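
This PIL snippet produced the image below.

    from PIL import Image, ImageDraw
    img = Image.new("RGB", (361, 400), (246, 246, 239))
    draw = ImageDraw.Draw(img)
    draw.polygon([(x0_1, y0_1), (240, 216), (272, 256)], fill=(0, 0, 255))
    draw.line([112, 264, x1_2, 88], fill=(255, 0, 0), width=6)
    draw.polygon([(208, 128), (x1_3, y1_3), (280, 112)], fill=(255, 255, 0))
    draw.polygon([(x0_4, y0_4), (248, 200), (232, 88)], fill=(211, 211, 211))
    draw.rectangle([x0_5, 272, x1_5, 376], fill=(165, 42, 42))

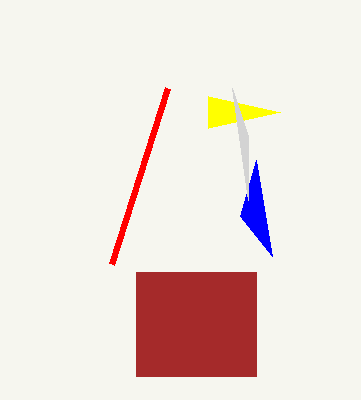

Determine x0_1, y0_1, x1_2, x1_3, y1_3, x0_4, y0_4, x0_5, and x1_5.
x0_1 = 256; y0_1 = 160; x1_2 = 168; x1_3 = 208; y1_3 = 96; x0_4 = 248; y0_4 = 136; x0_5 = 136; x1_5 = 256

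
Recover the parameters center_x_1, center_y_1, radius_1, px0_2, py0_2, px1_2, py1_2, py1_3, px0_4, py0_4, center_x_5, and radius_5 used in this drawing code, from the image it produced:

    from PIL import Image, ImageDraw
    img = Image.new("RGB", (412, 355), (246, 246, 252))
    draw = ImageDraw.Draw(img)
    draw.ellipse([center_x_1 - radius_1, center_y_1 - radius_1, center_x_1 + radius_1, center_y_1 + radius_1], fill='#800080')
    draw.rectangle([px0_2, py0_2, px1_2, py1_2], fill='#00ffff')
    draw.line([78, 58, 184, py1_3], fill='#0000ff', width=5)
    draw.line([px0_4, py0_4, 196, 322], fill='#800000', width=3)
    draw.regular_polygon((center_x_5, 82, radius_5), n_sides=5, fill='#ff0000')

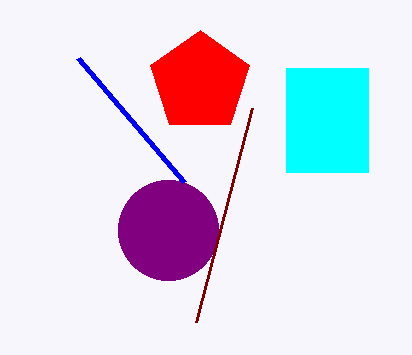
center_x_1 = 168, center_y_1 = 230, radius_1 = 50, px0_2 = 286, py0_2 = 68, px1_2 = 368, py1_2 = 172, py1_3 = 182, px0_4 = 252, py0_4 = 108, center_x_5 = 200, radius_5 = 52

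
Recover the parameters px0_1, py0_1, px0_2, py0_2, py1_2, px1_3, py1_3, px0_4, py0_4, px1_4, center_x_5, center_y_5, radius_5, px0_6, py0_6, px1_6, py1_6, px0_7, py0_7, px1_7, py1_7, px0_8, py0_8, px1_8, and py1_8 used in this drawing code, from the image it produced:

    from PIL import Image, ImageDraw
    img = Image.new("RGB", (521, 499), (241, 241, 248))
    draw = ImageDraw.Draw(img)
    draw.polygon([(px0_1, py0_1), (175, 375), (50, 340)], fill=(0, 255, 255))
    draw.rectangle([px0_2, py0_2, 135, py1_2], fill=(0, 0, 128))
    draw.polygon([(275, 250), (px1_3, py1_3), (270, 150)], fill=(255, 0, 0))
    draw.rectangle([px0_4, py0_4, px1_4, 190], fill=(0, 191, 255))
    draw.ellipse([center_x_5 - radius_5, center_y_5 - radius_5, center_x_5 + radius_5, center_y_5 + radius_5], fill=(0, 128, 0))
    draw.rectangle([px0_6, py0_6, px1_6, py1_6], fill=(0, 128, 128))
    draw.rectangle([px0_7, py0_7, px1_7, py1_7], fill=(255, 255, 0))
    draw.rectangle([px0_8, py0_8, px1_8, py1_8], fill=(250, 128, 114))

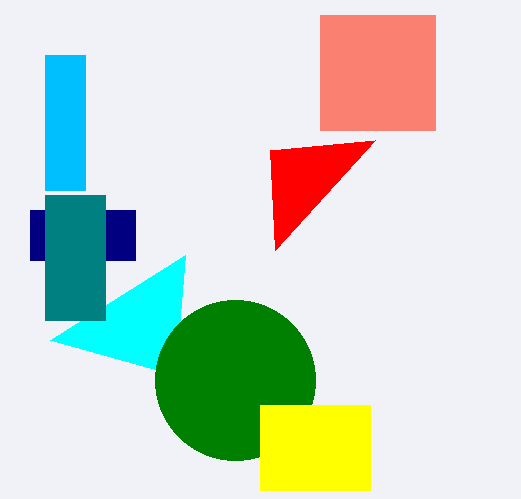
px0_1 = 185, py0_1 = 255, px0_2 = 30, py0_2 = 210, py1_2 = 260, px1_3 = 375, py1_3 = 140, px0_4 = 45, py0_4 = 55, px1_4 = 85, center_x_5 = 235, center_y_5 = 380, radius_5 = 80, px0_6 = 45, py0_6 = 195, px1_6 = 105, py1_6 = 320, px0_7 = 260, py0_7 = 405, px1_7 = 370, py1_7 = 490, px0_8 = 320, py0_8 = 15, px1_8 = 435, py1_8 = 130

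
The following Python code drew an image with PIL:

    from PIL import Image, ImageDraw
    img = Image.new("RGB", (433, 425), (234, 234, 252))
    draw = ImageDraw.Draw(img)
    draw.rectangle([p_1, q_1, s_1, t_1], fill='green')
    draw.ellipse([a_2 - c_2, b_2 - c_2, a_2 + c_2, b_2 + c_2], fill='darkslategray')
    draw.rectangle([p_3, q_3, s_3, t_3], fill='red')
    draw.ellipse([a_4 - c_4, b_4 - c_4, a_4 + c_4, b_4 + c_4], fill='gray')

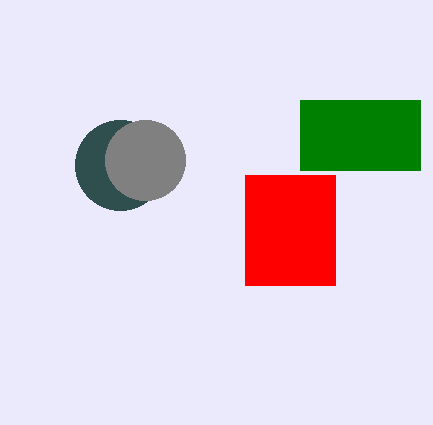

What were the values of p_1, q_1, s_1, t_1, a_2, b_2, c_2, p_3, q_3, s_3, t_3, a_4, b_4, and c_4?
p_1 = 300; q_1 = 100; s_1 = 420; t_1 = 170; a_2 = 120; b_2 = 165; c_2 = 45; p_3 = 245; q_3 = 175; s_3 = 335; t_3 = 285; a_4 = 145; b_4 = 160; c_4 = 40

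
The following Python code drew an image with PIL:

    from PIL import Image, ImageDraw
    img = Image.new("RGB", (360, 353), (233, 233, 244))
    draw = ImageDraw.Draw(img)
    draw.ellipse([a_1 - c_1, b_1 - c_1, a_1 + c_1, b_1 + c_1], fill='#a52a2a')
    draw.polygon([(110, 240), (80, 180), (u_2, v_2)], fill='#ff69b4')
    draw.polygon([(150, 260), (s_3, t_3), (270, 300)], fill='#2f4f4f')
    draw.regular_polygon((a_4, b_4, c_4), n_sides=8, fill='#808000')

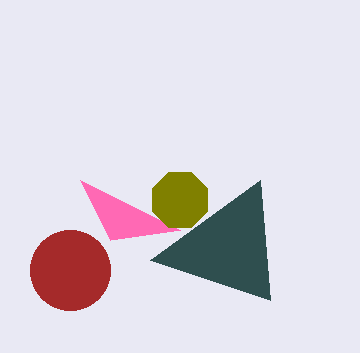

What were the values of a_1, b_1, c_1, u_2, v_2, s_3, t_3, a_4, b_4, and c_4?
a_1 = 70
b_1 = 270
c_1 = 40
u_2 = 180
v_2 = 230
s_3 = 260
t_3 = 180
a_4 = 180
b_4 = 200
c_4 = 30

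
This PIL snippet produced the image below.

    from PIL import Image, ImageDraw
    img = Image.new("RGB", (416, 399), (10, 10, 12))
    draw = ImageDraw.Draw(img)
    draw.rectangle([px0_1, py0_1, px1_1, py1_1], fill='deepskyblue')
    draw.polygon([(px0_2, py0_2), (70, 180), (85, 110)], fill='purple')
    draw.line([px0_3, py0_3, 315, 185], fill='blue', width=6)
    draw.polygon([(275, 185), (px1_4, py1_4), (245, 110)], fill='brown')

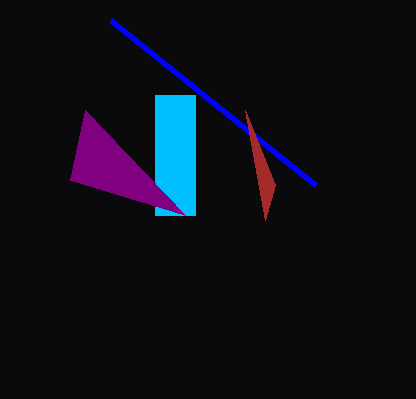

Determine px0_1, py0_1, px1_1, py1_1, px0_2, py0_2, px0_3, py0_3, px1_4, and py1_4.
px0_1 = 155; py0_1 = 95; px1_1 = 195; py1_1 = 215; px0_2 = 185; py0_2 = 215; px0_3 = 110; py0_3 = 20; px1_4 = 265; py1_4 = 220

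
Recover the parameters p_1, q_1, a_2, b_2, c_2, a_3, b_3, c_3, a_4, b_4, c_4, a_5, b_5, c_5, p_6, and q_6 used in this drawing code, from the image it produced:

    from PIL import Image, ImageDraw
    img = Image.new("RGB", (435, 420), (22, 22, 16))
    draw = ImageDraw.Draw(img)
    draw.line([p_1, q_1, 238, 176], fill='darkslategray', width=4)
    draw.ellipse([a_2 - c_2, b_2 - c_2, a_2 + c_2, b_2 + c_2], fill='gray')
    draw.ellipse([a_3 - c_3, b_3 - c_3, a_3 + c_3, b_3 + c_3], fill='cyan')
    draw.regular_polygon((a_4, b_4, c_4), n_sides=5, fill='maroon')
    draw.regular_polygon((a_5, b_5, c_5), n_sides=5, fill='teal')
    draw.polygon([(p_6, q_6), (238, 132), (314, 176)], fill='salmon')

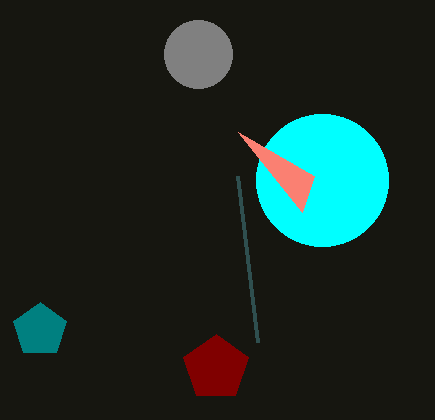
p_1 = 258, q_1 = 342, a_2 = 198, b_2 = 54, c_2 = 34, a_3 = 322, b_3 = 180, c_3 = 66, a_4 = 216, b_4 = 368, c_4 = 34, a_5 = 40, b_5 = 330, c_5 = 28, p_6 = 302, q_6 = 212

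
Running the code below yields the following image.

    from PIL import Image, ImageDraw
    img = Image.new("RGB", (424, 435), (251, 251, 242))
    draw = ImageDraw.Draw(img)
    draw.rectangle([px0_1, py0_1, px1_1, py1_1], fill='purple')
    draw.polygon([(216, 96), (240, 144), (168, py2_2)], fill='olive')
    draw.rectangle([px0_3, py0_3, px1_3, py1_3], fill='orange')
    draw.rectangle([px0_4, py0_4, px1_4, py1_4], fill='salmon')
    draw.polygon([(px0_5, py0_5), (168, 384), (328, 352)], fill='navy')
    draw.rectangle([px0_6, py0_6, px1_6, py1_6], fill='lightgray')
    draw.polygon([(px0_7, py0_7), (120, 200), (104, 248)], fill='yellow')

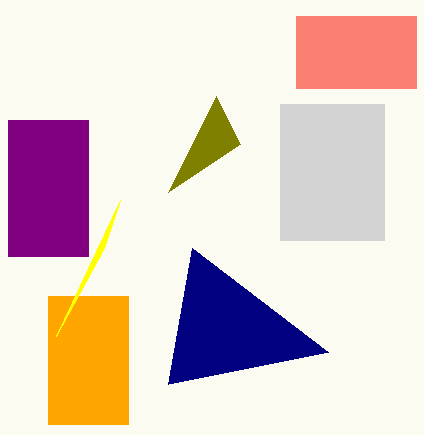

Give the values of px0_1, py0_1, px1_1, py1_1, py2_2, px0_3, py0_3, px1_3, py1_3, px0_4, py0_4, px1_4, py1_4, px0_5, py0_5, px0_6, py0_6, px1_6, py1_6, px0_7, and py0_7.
px0_1 = 8, py0_1 = 120, px1_1 = 88, py1_1 = 256, py2_2 = 192, px0_3 = 48, py0_3 = 296, px1_3 = 128, py1_3 = 424, px0_4 = 296, py0_4 = 16, px1_4 = 416, py1_4 = 88, px0_5 = 192, py0_5 = 248, px0_6 = 280, py0_6 = 104, px1_6 = 384, py1_6 = 240, px0_7 = 56, py0_7 = 336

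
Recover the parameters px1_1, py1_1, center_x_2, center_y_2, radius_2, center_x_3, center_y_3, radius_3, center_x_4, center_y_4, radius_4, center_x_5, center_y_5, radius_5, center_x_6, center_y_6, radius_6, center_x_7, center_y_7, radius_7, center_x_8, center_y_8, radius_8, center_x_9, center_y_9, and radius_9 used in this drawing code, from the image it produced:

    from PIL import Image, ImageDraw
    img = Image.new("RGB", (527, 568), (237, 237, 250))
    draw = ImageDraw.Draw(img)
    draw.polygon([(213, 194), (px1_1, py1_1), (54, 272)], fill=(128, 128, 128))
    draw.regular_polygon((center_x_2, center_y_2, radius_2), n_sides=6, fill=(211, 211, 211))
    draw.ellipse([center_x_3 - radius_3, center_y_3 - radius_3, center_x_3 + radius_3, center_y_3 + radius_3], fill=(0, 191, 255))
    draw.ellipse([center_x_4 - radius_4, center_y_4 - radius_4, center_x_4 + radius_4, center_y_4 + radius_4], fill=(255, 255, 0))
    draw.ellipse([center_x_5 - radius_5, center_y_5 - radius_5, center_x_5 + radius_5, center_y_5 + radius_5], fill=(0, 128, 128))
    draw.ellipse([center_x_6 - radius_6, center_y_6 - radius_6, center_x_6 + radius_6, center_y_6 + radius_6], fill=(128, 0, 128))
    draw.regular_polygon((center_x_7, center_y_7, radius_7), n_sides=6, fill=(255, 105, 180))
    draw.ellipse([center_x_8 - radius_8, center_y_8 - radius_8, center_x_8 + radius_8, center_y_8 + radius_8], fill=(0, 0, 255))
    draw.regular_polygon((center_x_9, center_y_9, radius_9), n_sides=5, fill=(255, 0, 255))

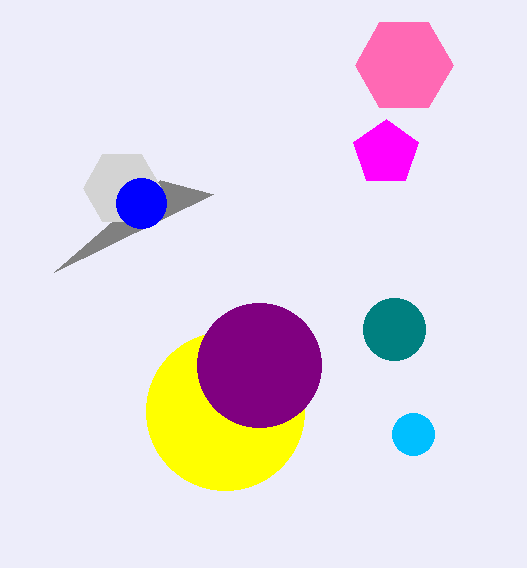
px1_1 = 160, py1_1 = 180, center_x_2 = 122, center_y_2 = 188, radius_2 = 39, center_x_3 = 413, center_y_3 = 434, radius_3 = 21, center_x_4 = 225, center_y_4 = 411, radius_4 = 79, center_x_5 = 394, center_y_5 = 329, radius_5 = 31, center_x_6 = 259, center_y_6 = 365, radius_6 = 62, center_x_7 = 404, center_y_7 = 65, radius_7 = 49, center_x_8 = 141, center_y_8 = 203, radius_8 = 25, center_x_9 = 386, center_y_9 = 153, radius_9 = 34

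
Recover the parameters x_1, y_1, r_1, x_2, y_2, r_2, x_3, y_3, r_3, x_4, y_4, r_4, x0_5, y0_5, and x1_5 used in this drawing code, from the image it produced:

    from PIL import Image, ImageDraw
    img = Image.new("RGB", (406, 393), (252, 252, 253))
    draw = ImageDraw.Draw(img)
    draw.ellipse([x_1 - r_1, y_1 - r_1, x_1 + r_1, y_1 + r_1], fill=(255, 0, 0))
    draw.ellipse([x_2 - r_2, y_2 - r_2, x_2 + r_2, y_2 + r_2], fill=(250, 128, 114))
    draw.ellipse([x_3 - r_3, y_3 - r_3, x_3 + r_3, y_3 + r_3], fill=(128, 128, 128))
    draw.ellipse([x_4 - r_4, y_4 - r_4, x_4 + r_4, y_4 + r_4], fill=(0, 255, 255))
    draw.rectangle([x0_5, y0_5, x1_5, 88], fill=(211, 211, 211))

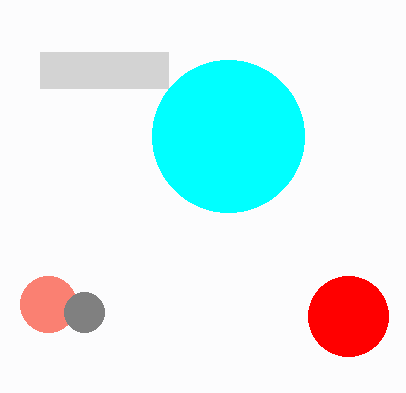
x_1 = 348
y_1 = 316
r_1 = 40
x_2 = 48
y_2 = 304
r_2 = 28
x_3 = 84
y_3 = 312
r_3 = 20
x_4 = 228
y_4 = 136
r_4 = 76
x0_5 = 40
y0_5 = 52
x1_5 = 168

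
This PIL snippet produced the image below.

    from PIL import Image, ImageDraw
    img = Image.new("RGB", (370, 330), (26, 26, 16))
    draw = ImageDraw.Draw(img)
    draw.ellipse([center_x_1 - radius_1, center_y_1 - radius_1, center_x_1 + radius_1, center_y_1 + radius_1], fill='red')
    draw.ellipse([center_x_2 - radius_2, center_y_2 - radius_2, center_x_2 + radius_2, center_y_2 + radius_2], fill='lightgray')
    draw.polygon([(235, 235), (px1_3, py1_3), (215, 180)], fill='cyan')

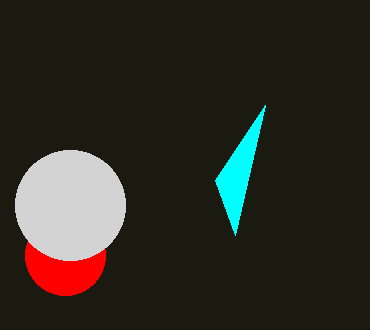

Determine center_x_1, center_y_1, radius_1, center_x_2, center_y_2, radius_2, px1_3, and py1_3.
center_x_1 = 65; center_y_1 = 255; radius_1 = 40; center_x_2 = 70; center_y_2 = 205; radius_2 = 55; px1_3 = 265; py1_3 = 105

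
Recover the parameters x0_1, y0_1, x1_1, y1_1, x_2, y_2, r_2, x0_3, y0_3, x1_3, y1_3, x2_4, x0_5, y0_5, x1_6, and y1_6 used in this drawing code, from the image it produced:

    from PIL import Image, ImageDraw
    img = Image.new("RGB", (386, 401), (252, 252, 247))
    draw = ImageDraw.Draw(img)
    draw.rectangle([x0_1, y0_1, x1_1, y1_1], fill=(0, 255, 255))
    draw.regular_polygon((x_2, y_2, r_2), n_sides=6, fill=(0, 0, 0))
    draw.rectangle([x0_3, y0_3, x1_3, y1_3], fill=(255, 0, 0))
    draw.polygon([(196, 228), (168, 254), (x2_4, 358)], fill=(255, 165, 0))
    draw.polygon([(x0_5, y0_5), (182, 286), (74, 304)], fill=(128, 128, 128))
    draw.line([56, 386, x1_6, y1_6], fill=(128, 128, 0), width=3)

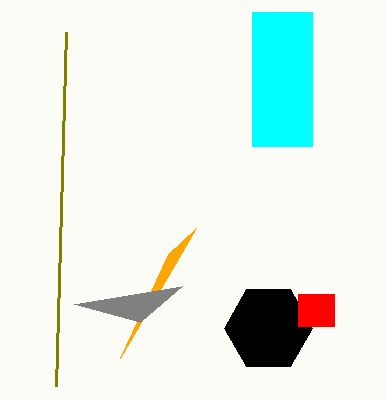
x0_1 = 252; y0_1 = 12; x1_1 = 312; y1_1 = 146; x_2 = 268; y_2 = 328; r_2 = 44; x0_3 = 298; y0_3 = 294; x1_3 = 334; y1_3 = 326; x2_4 = 120; x0_5 = 140; y0_5 = 322; x1_6 = 66; y1_6 = 32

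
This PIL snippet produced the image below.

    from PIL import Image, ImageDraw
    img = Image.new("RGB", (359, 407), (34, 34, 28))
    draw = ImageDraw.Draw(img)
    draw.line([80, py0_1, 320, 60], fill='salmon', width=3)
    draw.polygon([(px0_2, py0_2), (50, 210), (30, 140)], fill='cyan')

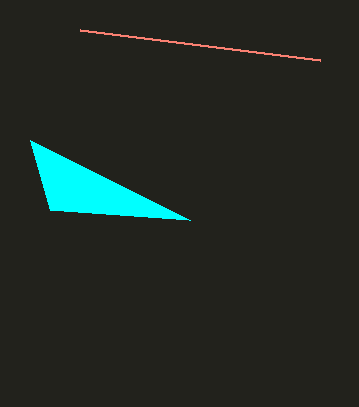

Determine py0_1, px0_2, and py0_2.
py0_1 = 30, px0_2 = 190, py0_2 = 220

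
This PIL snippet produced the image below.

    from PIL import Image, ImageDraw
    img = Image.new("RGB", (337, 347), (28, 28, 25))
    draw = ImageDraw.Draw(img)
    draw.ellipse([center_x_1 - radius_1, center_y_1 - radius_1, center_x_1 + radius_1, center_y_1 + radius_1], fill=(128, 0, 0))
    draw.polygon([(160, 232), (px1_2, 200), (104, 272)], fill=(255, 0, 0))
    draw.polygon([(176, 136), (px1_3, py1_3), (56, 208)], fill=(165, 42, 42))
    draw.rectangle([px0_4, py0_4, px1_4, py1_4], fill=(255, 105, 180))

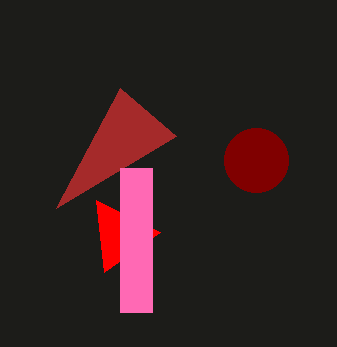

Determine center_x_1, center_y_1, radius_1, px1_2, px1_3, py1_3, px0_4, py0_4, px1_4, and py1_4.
center_x_1 = 256; center_y_1 = 160; radius_1 = 32; px1_2 = 96; px1_3 = 120; py1_3 = 88; px0_4 = 120; py0_4 = 168; px1_4 = 152; py1_4 = 312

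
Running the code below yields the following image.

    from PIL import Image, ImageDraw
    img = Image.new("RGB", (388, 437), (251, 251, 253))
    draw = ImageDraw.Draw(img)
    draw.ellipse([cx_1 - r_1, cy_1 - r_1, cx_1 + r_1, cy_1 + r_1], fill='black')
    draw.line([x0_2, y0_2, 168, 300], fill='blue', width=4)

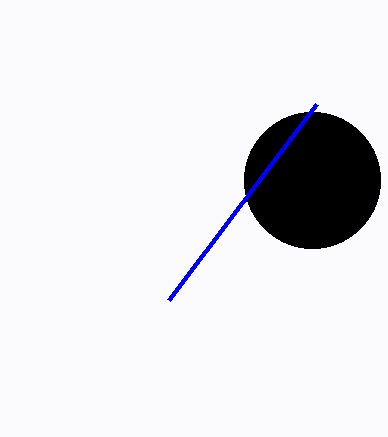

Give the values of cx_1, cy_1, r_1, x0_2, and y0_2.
cx_1 = 312
cy_1 = 180
r_1 = 68
x0_2 = 316
y0_2 = 104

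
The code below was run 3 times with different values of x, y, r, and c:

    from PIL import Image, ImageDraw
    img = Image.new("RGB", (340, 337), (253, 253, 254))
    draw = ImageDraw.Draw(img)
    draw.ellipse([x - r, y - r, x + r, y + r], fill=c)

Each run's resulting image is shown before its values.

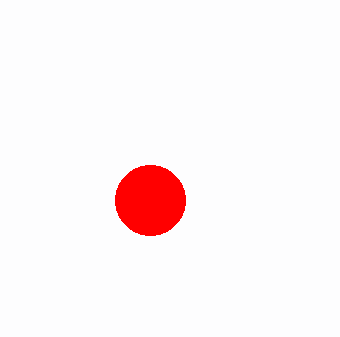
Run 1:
x = 150, y = 200, r = 35, c = 'red'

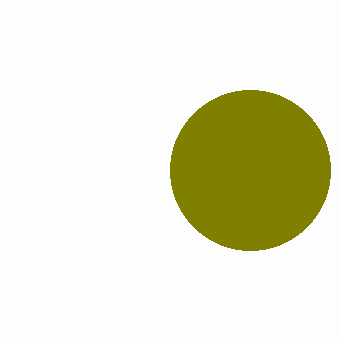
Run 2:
x = 250, y = 170, r = 80, c = 'olive'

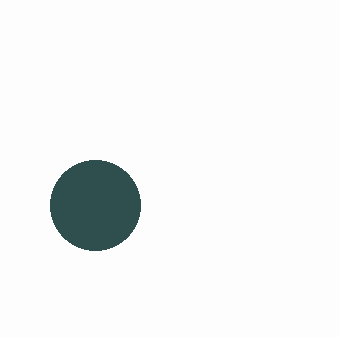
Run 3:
x = 95
y = 205
r = 45
c = 'darkslategray'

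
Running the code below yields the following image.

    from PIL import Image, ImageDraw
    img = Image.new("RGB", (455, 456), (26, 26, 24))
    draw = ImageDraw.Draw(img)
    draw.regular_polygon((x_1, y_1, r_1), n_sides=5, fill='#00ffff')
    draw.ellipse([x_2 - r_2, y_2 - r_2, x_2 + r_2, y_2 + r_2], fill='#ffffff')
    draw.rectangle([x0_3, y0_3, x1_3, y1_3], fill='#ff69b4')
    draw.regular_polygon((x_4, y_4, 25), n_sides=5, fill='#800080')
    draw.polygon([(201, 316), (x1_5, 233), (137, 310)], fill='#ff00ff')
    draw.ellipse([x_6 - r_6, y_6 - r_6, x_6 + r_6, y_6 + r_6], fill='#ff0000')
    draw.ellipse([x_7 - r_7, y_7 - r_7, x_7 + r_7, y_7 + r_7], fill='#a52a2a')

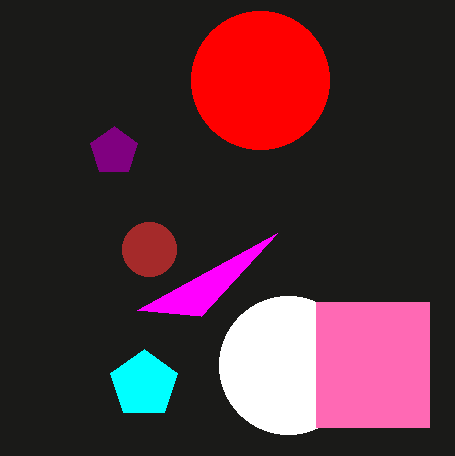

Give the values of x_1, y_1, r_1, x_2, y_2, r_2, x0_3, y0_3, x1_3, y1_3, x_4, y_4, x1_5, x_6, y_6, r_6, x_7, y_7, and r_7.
x_1 = 144; y_1 = 384; r_1 = 35; x_2 = 288; y_2 = 365; r_2 = 69; x0_3 = 316; y0_3 = 302; x1_3 = 429; y1_3 = 427; x_4 = 114; y_4 = 151; x1_5 = 277; x_6 = 260; y_6 = 80; r_6 = 69; x_7 = 149; y_7 = 249; r_7 = 27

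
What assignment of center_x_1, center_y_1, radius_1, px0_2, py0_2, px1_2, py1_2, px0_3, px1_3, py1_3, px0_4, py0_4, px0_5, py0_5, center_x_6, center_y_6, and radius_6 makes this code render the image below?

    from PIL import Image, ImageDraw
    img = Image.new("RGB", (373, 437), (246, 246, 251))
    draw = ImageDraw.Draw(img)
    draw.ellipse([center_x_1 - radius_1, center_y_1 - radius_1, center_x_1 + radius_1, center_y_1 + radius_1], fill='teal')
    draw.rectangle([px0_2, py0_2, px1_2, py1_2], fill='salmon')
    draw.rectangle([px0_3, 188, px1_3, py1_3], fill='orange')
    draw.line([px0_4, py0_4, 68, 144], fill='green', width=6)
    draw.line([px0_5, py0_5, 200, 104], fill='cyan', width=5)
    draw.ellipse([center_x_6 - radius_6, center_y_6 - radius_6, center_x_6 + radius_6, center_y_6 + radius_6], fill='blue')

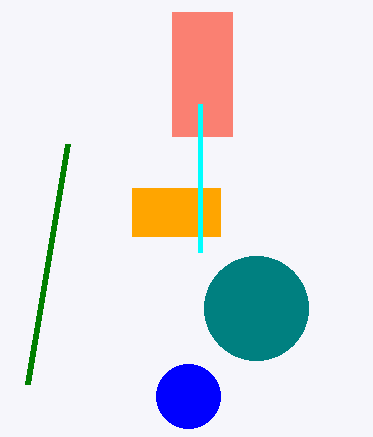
center_x_1 = 256; center_y_1 = 308; radius_1 = 52; px0_2 = 172; py0_2 = 12; px1_2 = 232; py1_2 = 136; px0_3 = 132; px1_3 = 220; py1_3 = 236; px0_4 = 28; py0_4 = 384; px0_5 = 200; py0_5 = 252; center_x_6 = 188; center_y_6 = 396; radius_6 = 32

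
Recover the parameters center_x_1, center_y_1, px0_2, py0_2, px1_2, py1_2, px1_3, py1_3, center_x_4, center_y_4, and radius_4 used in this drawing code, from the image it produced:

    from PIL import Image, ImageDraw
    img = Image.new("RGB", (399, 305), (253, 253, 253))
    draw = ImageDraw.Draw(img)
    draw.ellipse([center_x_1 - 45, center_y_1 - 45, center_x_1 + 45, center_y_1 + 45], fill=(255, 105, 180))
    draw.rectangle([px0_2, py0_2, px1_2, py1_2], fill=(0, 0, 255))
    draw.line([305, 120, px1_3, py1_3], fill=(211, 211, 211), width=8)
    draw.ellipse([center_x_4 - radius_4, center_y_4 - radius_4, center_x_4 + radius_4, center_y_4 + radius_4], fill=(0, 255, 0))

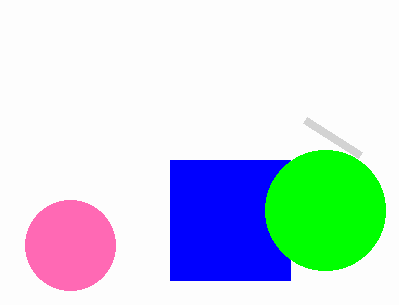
center_x_1 = 70
center_y_1 = 245
px0_2 = 170
py0_2 = 160
px1_2 = 290
py1_2 = 280
px1_3 = 360
py1_3 = 155
center_x_4 = 325
center_y_4 = 210
radius_4 = 60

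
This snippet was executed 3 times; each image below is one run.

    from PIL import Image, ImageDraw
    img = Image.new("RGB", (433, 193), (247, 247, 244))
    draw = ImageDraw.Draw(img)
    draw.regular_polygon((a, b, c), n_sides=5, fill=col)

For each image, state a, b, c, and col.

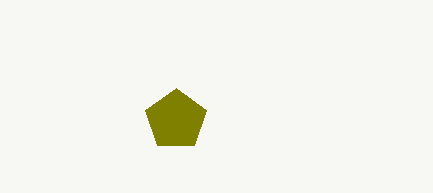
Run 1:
a = 176
b = 120
c = 32
col = 'olive'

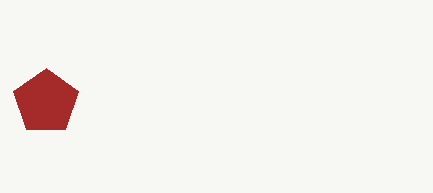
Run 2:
a = 46
b = 102
c = 34
col = 'brown'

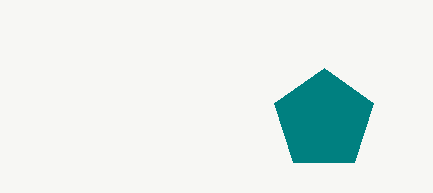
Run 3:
a = 324, b = 120, c = 52, col = 'teal'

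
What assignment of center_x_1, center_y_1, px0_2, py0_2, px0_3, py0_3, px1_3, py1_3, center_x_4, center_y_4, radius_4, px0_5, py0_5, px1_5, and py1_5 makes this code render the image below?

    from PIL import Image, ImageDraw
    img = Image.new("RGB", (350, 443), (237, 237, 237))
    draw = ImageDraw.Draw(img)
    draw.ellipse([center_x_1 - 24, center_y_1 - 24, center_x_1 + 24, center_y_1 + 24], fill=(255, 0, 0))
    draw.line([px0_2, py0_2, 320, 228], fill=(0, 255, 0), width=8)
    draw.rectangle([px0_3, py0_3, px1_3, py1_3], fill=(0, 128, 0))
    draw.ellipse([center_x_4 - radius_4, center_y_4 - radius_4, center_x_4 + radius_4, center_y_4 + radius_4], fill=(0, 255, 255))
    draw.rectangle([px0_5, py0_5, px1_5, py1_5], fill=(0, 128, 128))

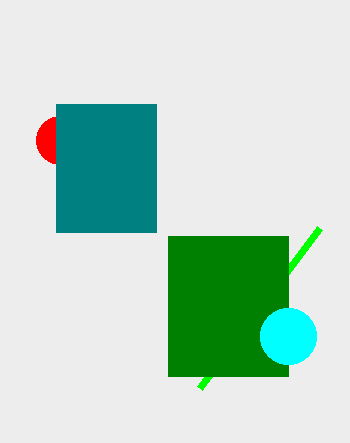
center_x_1 = 60
center_y_1 = 140
px0_2 = 200
py0_2 = 388
px0_3 = 168
py0_3 = 236
px1_3 = 288
py1_3 = 376
center_x_4 = 288
center_y_4 = 336
radius_4 = 28
px0_5 = 56
py0_5 = 104
px1_5 = 156
py1_5 = 232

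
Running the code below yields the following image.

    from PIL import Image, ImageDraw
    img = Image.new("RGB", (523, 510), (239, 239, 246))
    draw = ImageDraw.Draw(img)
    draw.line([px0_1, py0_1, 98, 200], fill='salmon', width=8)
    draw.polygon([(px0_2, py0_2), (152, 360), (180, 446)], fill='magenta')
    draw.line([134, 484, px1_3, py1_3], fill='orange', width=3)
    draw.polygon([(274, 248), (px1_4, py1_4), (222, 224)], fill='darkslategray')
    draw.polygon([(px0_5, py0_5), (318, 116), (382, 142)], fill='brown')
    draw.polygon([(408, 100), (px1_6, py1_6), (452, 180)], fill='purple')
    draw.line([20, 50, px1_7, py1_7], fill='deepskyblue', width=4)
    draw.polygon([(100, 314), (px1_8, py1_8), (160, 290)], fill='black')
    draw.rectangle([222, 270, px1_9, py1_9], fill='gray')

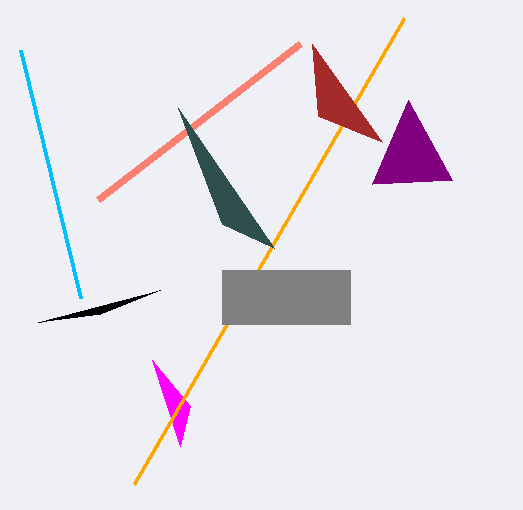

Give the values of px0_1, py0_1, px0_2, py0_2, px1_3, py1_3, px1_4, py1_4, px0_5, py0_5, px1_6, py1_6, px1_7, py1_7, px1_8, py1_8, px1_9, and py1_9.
px0_1 = 300
py0_1 = 44
px0_2 = 190
py0_2 = 406
px1_3 = 404
py1_3 = 18
px1_4 = 178
py1_4 = 108
px0_5 = 312
py0_5 = 44
px1_6 = 372
py1_6 = 184
px1_7 = 80
py1_7 = 298
px1_8 = 38
py1_8 = 322
px1_9 = 350
py1_9 = 324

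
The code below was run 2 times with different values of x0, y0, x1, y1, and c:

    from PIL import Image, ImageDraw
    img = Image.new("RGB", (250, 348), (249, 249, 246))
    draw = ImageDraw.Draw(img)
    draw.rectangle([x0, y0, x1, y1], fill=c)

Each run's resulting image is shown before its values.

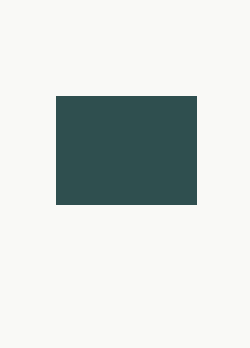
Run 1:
x0 = 56, y0 = 96, x1 = 196, y1 = 204, c = 'darkslategray'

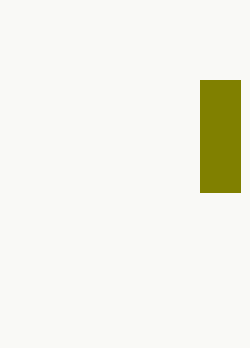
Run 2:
x0 = 200; y0 = 80; x1 = 240; y1 = 192; c = 'olive'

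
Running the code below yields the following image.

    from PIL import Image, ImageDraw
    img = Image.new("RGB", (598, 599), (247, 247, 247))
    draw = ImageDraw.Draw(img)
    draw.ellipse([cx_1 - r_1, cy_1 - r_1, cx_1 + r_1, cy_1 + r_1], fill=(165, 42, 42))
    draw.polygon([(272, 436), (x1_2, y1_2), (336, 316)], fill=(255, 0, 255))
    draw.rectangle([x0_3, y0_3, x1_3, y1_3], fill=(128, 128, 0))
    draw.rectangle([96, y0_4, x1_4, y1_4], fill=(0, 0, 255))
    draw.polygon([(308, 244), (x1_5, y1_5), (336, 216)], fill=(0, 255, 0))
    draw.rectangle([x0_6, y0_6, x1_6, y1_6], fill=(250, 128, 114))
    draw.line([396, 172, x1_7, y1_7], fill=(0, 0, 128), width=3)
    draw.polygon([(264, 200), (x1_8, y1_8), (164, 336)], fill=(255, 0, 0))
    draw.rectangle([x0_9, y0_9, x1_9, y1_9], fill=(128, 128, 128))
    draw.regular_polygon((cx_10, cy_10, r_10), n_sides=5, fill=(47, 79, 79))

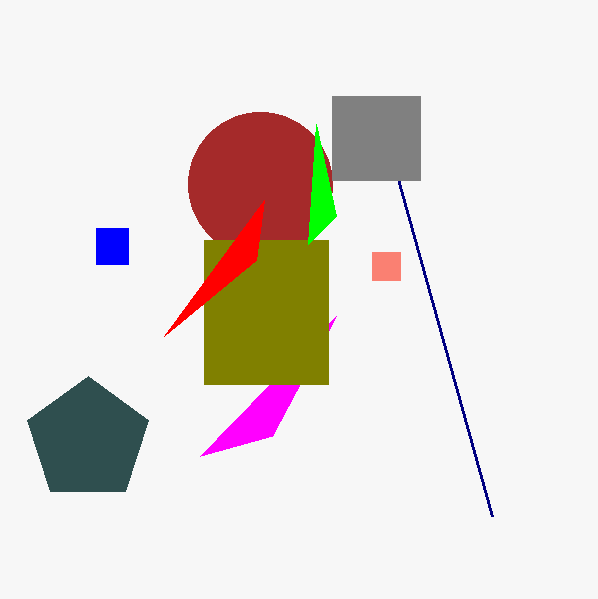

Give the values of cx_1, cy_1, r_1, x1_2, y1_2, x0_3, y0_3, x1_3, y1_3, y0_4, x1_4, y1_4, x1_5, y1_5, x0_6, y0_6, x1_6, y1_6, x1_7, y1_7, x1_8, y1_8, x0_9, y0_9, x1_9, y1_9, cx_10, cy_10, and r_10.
cx_1 = 260, cy_1 = 184, r_1 = 72, x1_2 = 200, y1_2 = 456, x0_3 = 204, y0_3 = 240, x1_3 = 328, y1_3 = 384, y0_4 = 228, x1_4 = 128, y1_4 = 264, x1_5 = 316, y1_5 = 124, x0_6 = 372, y0_6 = 252, x1_6 = 400, y1_6 = 280, x1_7 = 492, y1_7 = 516, x1_8 = 256, y1_8 = 260, x0_9 = 332, y0_9 = 96, x1_9 = 420, y1_9 = 180, cx_10 = 88, cy_10 = 440, r_10 = 64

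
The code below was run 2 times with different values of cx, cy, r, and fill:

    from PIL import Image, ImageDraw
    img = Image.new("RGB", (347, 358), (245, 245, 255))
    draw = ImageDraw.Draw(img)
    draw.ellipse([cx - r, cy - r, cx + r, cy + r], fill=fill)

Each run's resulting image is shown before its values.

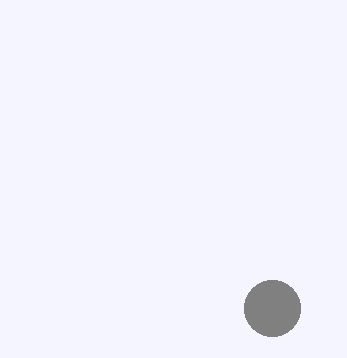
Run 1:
cx = 272, cy = 308, r = 28, fill = 'gray'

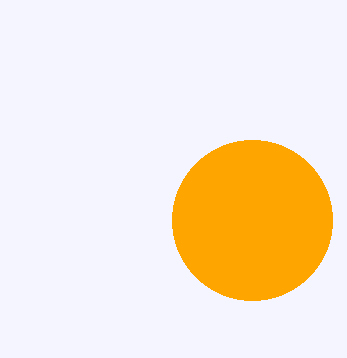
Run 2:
cx = 252
cy = 220
r = 80
fill = 'orange'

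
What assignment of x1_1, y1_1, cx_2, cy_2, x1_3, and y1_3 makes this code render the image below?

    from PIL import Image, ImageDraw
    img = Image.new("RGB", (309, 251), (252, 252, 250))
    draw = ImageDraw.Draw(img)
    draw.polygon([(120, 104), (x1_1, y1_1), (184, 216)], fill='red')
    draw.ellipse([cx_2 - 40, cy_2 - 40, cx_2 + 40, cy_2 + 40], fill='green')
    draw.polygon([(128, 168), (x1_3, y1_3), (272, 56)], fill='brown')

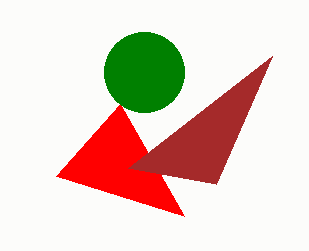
x1_1 = 56
y1_1 = 176
cx_2 = 144
cy_2 = 72
x1_3 = 216
y1_3 = 184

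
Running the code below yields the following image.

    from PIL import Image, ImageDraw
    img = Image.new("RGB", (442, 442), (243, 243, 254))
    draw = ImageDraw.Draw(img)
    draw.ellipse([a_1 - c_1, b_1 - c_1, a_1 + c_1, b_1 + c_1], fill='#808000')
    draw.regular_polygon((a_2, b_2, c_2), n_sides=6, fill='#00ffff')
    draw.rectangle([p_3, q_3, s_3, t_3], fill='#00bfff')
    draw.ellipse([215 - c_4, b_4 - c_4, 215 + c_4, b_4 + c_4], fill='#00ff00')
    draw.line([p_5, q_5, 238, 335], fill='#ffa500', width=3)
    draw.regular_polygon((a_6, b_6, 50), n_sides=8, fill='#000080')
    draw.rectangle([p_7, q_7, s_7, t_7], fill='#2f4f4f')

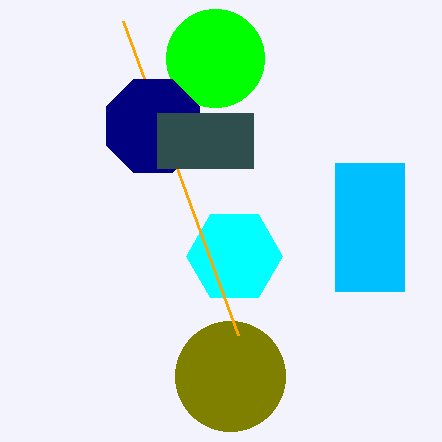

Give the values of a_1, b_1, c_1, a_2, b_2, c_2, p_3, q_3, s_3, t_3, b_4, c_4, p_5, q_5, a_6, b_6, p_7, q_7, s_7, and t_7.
a_1 = 230, b_1 = 376, c_1 = 55, a_2 = 234, b_2 = 256, c_2 = 48, p_3 = 335, q_3 = 163, s_3 = 404, t_3 = 291, b_4 = 58, c_4 = 49, p_5 = 123, q_5 = 21, a_6 = 153, b_6 = 126, p_7 = 157, q_7 = 113, s_7 = 253, t_7 = 168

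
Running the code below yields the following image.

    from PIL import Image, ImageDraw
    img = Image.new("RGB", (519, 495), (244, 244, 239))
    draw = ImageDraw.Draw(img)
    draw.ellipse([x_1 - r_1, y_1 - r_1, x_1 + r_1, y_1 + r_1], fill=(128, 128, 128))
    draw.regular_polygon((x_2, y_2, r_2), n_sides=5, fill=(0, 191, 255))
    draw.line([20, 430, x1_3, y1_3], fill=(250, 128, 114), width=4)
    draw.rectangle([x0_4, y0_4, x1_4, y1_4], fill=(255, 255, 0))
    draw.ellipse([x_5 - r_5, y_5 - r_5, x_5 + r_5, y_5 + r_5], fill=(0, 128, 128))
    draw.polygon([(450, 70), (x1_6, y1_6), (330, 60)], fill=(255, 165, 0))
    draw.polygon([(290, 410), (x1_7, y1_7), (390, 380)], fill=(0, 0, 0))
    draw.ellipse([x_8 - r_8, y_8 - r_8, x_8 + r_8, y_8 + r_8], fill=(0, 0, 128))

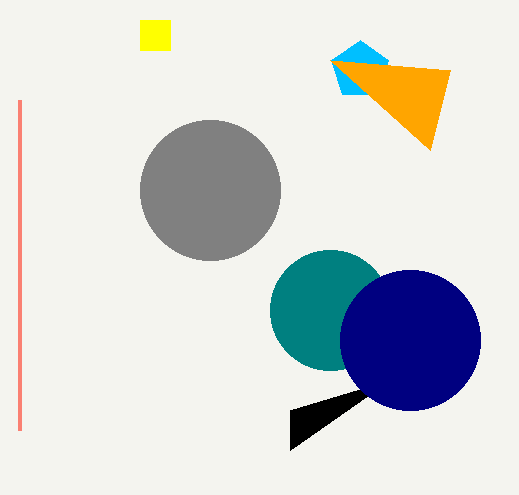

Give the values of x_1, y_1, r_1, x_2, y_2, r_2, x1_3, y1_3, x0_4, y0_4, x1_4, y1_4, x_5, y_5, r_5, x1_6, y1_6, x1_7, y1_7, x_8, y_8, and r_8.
x_1 = 210, y_1 = 190, r_1 = 70, x_2 = 360, y_2 = 70, r_2 = 30, x1_3 = 20, y1_3 = 100, x0_4 = 140, y0_4 = 20, x1_4 = 170, y1_4 = 50, x_5 = 330, y_5 = 310, r_5 = 60, x1_6 = 430, y1_6 = 150, x1_7 = 290, y1_7 = 450, x_8 = 410, y_8 = 340, r_8 = 70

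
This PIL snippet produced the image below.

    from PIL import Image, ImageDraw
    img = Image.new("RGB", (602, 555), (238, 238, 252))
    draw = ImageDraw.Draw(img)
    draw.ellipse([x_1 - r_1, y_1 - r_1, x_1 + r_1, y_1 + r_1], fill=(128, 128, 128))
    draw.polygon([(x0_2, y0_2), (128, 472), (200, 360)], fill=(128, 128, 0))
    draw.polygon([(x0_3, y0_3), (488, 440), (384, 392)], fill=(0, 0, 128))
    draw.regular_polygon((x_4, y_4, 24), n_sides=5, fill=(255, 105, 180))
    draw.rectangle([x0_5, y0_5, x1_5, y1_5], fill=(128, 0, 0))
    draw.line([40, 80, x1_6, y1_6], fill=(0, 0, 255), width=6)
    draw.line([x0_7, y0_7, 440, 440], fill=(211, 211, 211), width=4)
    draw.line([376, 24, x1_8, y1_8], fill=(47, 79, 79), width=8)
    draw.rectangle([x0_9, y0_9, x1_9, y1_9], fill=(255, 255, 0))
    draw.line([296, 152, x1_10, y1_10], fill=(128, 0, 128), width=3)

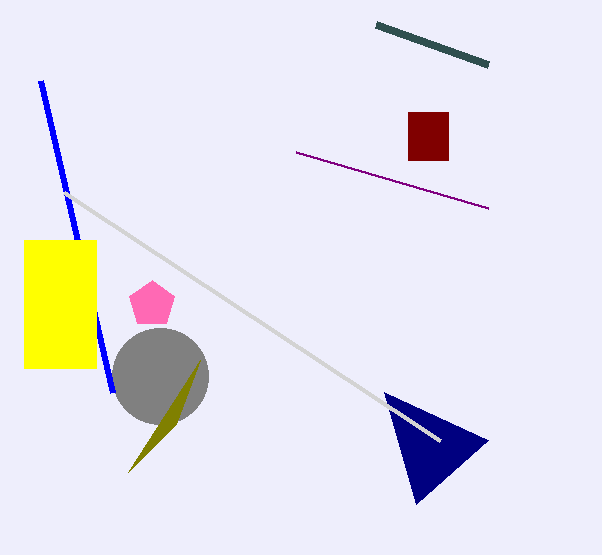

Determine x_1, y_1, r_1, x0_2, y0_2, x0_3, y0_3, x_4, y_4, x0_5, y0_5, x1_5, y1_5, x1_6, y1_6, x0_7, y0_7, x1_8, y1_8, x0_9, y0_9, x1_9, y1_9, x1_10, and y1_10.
x_1 = 160
y_1 = 376
r_1 = 48
x0_2 = 176
y0_2 = 424
x0_3 = 416
y0_3 = 504
x_4 = 152
y_4 = 304
x0_5 = 408
y0_5 = 112
x1_5 = 448
y1_5 = 160
x1_6 = 112
y1_6 = 392
x0_7 = 64
y0_7 = 192
x1_8 = 488
y1_8 = 64
x0_9 = 24
y0_9 = 240
x1_9 = 96
y1_9 = 368
x1_10 = 488
y1_10 = 208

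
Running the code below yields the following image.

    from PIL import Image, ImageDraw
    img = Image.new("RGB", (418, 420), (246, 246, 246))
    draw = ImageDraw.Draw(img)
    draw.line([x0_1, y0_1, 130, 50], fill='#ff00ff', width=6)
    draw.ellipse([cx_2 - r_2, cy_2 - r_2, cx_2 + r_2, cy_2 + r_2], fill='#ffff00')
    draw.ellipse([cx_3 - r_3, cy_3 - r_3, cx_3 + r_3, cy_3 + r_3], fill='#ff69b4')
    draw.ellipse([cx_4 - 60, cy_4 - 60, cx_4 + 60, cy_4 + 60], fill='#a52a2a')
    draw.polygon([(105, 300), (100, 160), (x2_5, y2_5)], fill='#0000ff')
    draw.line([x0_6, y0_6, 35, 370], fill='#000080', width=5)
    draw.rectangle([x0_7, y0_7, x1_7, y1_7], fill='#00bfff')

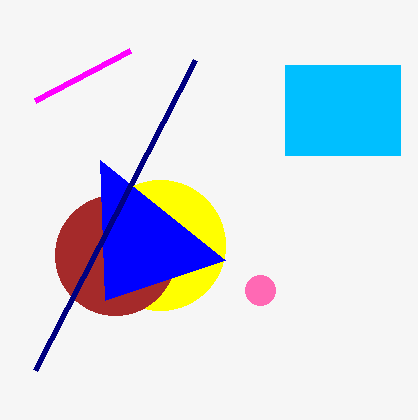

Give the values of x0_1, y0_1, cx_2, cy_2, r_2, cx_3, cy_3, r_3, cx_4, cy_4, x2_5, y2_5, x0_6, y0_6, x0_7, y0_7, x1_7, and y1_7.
x0_1 = 35
y0_1 = 100
cx_2 = 160
cy_2 = 245
r_2 = 65
cx_3 = 260
cy_3 = 290
r_3 = 15
cx_4 = 115
cy_4 = 255
x2_5 = 225
y2_5 = 260
x0_6 = 195
y0_6 = 60
x0_7 = 285
y0_7 = 65
x1_7 = 400
y1_7 = 155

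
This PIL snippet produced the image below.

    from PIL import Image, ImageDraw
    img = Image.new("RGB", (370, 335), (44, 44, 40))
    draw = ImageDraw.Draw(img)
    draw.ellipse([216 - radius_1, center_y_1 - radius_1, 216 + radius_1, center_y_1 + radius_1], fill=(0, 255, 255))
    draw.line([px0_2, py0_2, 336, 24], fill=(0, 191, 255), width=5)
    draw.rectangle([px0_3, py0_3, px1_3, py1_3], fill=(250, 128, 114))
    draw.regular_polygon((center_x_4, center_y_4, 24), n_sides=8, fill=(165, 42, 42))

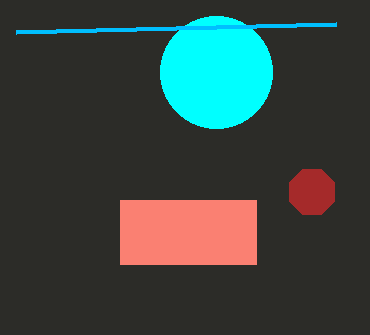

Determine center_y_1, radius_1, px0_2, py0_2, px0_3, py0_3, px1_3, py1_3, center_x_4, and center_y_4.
center_y_1 = 72; radius_1 = 56; px0_2 = 16; py0_2 = 32; px0_3 = 120; py0_3 = 200; px1_3 = 256; py1_3 = 264; center_x_4 = 312; center_y_4 = 192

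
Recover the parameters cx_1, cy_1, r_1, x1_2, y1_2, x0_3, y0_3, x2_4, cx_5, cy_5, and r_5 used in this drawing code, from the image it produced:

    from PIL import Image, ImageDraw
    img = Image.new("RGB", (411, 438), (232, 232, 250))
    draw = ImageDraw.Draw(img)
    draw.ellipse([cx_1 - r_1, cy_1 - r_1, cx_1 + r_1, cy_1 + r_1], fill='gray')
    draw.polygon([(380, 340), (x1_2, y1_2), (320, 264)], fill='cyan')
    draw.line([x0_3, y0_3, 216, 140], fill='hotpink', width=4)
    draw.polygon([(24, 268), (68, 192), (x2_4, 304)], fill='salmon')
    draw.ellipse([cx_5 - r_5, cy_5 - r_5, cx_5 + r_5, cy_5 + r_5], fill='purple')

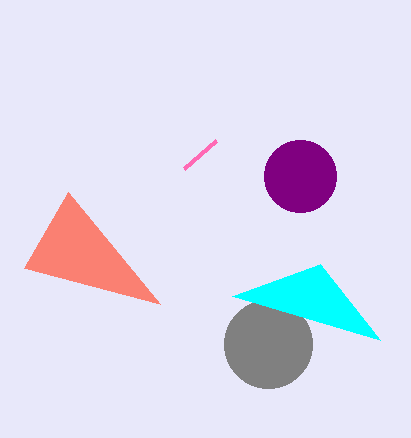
cx_1 = 268; cy_1 = 344; r_1 = 44; x1_2 = 232; y1_2 = 296; x0_3 = 184; y0_3 = 168; x2_4 = 160; cx_5 = 300; cy_5 = 176; r_5 = 36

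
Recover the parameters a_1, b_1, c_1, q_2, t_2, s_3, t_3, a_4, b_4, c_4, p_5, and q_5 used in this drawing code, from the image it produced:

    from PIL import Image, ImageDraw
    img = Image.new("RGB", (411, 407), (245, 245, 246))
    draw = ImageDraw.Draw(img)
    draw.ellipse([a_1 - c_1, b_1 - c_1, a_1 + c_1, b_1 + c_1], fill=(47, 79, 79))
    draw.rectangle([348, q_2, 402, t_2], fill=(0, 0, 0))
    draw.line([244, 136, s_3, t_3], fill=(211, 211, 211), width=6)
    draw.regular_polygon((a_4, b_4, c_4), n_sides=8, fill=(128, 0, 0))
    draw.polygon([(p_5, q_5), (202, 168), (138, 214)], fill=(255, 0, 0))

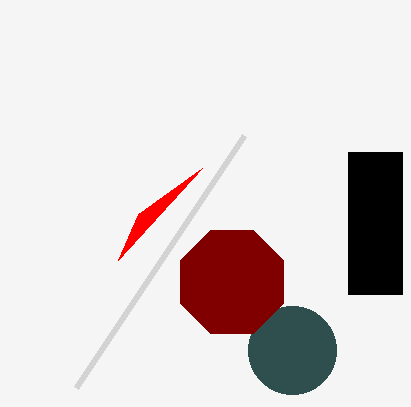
a_1 = 292, b_1 = 350, c_1 = 44, q_2 = 152, t_2 = 294, s_3 = 76, t_3 = 388, a_4 = 232, b_4 = 282, c_4 = 56, p_5 = 118, q_5 = 260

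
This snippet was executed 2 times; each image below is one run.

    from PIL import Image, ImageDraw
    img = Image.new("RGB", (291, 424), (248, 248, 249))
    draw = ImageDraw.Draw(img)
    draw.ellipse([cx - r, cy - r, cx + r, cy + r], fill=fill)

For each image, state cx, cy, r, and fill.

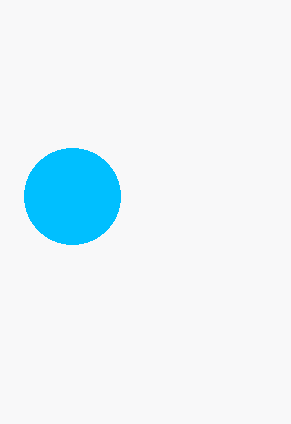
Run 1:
cx = 72; cy = 196; r = 48; fill = 'deepskyblue'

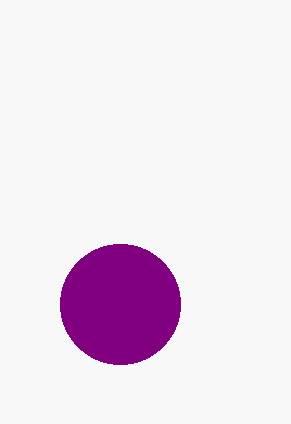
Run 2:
cx = 120
cy = 304
r = 60
fill = 'purple'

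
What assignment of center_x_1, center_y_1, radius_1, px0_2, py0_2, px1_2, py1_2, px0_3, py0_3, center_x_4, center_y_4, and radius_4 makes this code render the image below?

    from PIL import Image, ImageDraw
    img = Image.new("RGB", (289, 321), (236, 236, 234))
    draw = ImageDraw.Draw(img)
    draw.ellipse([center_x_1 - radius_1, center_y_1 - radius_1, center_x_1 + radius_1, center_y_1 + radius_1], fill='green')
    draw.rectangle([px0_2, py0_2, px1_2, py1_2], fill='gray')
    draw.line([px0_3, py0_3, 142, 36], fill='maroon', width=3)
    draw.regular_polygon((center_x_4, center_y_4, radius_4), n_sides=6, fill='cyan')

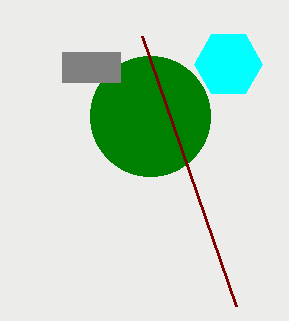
center_x_1 = 150, center_y_1 = 116, radius_1 = 60, px0_2 = 62, py0_2 = 52, px1_2 = 120, py1_2 = 82, px0_3 = 236, py0_3 = 306, center_x_4 = 228, center_y_4 = 64, radius_4 = 34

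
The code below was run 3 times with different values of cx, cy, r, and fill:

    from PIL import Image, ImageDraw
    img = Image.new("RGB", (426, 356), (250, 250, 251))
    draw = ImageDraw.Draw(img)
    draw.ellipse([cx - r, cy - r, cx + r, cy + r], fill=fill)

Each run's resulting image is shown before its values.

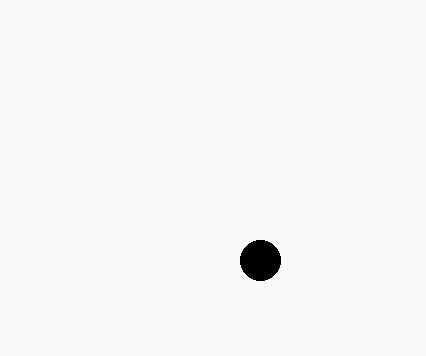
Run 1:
cx = 260
cy = 260
r = 20
fill = 'black'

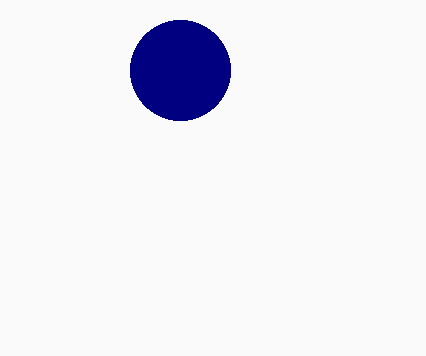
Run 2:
cx = 180, cy = 70, r = 50, fill = 'navy'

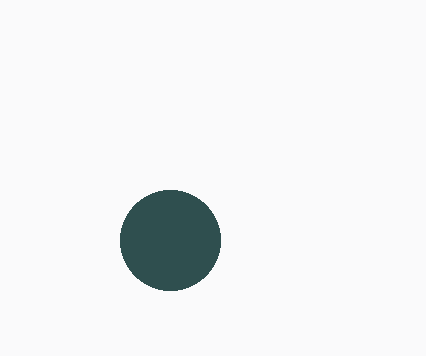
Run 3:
cx = 170
cy = 240
r = 50
fill = 'darkslategray'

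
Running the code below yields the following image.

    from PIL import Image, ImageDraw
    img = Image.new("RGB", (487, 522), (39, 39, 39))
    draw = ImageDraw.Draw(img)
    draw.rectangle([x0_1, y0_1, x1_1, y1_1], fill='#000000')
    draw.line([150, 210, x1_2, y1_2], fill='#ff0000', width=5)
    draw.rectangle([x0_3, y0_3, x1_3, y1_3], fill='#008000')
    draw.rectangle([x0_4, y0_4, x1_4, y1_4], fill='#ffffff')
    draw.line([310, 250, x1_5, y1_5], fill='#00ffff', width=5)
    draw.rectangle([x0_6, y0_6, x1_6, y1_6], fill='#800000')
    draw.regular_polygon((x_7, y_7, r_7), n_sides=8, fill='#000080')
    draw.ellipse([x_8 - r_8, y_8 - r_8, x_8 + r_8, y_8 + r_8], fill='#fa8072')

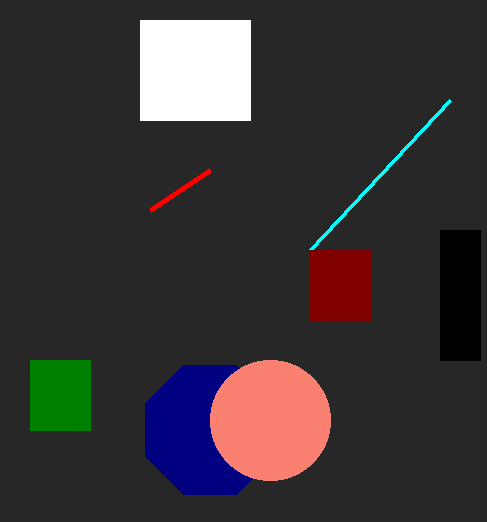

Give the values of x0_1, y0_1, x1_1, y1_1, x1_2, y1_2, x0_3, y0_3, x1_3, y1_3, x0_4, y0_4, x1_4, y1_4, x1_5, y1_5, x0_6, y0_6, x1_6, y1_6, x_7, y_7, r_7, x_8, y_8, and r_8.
x0_1 = 440; y0_1 = 230; x1_1 = 480; y1_1 = 360; x1_2 = 210; y1_2 = 170; x0_3 = 30; y0_3 = 360; x1_3 = 90; y1_3 = 430; x0_4 = 140; y0_4 = 20; x1_4 = 250; y1_4 = 120; x1_5 = 450; y1_5 = 100; x0_6 = 310; y0_6 = 250; x1_6 = 370; y1_6 = 320; x_7 = 210; y_7 = 430; r_7 = 70; x_8 = 270; y_8 = 420; r_8 = 60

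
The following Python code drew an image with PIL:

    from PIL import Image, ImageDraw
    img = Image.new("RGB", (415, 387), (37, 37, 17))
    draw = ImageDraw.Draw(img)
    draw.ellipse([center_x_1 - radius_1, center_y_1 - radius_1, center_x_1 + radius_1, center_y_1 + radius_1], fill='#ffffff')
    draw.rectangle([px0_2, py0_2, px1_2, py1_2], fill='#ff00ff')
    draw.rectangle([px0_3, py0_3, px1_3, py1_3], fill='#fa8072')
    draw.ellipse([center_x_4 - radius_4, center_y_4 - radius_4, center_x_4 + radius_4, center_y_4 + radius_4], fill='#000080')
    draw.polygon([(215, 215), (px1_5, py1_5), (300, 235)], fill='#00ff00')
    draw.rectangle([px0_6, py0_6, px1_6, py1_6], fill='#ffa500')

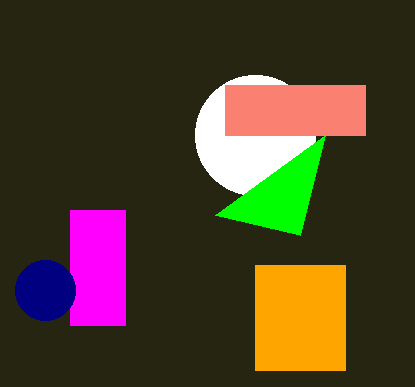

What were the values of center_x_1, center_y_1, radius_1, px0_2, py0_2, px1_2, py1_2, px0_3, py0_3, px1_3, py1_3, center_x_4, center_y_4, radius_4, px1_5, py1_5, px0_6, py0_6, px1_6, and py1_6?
center_x_1 = 255; center_y_1 = 135; radius_1 = 60; px0_2 = 70; py0_2 = 210; px1_2 = 125; py1_2 = 325; px0_3 = 225; py0_3 = 85; px1_3 = 365; py1_3 = 135; center_x_4 = 45; center_y_4 = 290; radius_4 = 30; px1_5 = 325; py1_5 = 135; px0_6 = 255; py0_6 = 265; px1_6 = 345; py1_6 = 370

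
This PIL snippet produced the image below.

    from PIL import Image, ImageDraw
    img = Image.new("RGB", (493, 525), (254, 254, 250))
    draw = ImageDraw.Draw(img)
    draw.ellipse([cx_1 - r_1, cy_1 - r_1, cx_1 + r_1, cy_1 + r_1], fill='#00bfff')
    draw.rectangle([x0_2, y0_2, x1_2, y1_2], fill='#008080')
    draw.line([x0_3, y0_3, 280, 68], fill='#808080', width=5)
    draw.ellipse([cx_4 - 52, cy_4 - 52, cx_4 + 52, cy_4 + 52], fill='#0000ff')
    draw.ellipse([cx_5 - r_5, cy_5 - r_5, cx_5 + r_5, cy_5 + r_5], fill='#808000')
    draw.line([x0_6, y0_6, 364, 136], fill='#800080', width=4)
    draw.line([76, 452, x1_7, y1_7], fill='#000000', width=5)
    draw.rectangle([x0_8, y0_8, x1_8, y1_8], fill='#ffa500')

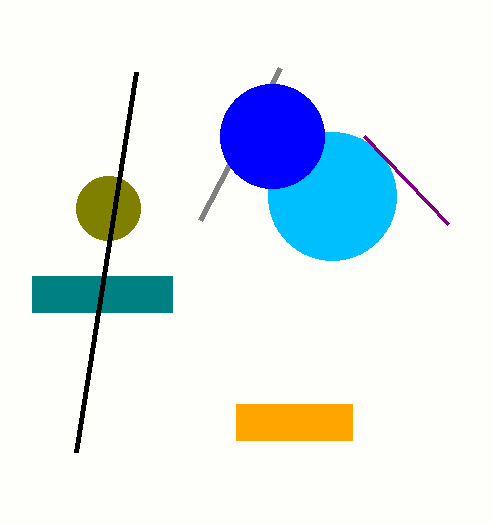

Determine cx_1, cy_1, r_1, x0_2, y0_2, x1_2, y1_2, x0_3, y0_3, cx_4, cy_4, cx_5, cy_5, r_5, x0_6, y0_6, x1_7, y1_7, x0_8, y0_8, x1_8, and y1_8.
cx_1 = 332
cy_1 = 196
r_1 = 64
x0_2 = 32
y0_2 = 276
x1_2 = 172
y1_2 = 312
x0_3 = 200
y0_3 = 220
cx_4 = 272
cy_4 = 136
cx_5 = 108
cy_5 = 208
r_5 = 32
x0_6 = 448
y0_6 = 224
x1_7 = 136
y1_7 = 72
x0_8 = 236
y0_8 = 404
x1_8 = 352
y1_8 = 440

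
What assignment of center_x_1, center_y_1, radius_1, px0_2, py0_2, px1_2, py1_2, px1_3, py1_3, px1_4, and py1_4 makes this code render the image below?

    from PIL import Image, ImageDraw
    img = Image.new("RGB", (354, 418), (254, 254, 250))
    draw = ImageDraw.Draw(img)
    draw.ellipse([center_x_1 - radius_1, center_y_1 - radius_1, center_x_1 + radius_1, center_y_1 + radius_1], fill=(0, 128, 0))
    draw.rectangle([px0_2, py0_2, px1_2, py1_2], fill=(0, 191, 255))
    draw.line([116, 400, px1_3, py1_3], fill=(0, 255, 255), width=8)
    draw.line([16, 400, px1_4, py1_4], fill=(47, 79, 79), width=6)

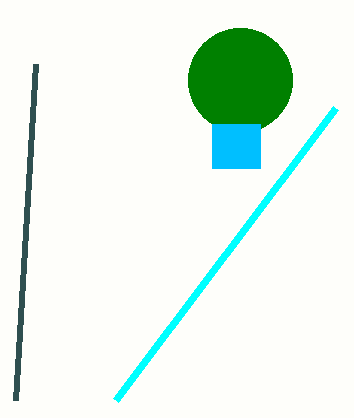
center_x_1 = 240
center_y_1 = 80
radius_1 = 52
px0_2 = 212
py0_2 = 124
px1_2 = 260
py1_2 = 168
px1_3 = 336
py1_3 = 108
px1_4 = 36
py1_4 = 64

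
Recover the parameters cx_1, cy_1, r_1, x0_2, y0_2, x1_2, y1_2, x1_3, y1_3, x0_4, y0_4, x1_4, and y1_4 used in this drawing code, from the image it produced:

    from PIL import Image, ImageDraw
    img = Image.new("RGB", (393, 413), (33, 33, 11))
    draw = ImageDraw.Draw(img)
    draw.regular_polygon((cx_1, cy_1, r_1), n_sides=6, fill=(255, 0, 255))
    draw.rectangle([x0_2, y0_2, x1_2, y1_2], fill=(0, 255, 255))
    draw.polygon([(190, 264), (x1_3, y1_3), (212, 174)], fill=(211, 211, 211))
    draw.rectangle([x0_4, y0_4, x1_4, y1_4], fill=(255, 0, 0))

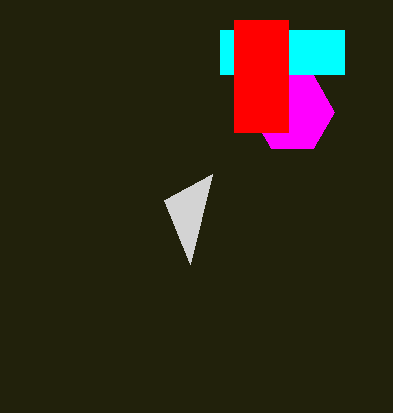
cx_1 = 292, cy_1 = 112, r_1 = 42, x0_2 = 220, y0_2 = 30, x1_2 = 344, y1_2 = 74, x1_3 = 164, y1_3 = 200, x0_4 = 234, y0_4 = 20, x1_4 = 288, y1_4 = 132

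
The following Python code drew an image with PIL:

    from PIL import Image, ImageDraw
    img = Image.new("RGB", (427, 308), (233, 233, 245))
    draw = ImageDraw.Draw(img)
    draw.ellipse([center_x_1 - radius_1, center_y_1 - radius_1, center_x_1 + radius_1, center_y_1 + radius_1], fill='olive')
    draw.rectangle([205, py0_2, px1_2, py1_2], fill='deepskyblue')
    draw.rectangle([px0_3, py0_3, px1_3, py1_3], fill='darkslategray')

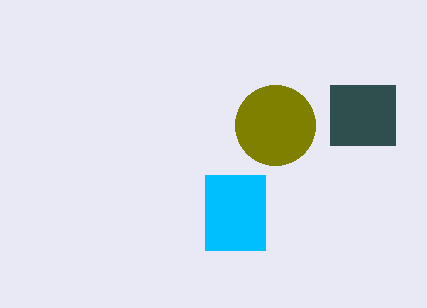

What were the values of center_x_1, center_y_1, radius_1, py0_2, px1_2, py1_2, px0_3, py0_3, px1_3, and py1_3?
center_x_1 = 275, center_y_1 = 125, radius_1 = 40, py0_2 = 175, px1_2 = 265, py1_2 = 250, px0_3 = 330, py0_3 = 85, px1_3 = 395, py1_3 = 145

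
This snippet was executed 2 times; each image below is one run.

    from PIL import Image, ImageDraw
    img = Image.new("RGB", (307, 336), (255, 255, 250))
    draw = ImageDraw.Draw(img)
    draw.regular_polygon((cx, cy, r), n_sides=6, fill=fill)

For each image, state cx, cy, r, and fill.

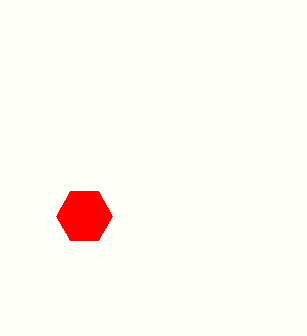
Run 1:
cx = 84; cy = 216; r = 28; fill = 'red'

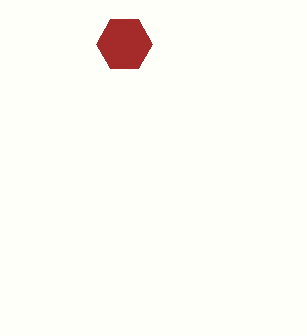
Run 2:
cx = 124; cy = 44; r = 28; fill = 'brown'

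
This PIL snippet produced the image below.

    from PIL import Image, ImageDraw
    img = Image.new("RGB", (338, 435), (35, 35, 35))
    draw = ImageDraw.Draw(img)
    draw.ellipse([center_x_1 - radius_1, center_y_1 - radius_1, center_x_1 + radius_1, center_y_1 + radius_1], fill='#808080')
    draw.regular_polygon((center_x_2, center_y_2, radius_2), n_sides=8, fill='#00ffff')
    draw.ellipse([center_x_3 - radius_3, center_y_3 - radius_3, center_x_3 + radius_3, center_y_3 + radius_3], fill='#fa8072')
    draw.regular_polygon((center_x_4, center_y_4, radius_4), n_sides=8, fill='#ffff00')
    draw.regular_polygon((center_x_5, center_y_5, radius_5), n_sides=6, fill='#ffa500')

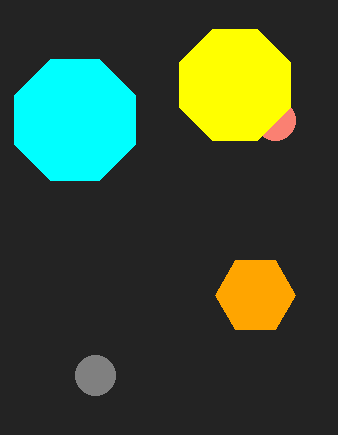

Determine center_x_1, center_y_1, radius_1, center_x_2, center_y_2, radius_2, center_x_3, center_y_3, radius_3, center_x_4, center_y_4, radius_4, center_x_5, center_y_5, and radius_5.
center_x_1 = 95
center_y_1 = 375
radius_1 = 20
center_x_2 = 75
center_y_2 = 120
radius_2 = 65
center_x_3 = 275
center_y_3 = 120
radius_3 = 20
center_x_4 = 235
center_y_4 = 85
radius_4 = 60
center_x_5 = 255
center_y_5 = 295
radius_5 = 40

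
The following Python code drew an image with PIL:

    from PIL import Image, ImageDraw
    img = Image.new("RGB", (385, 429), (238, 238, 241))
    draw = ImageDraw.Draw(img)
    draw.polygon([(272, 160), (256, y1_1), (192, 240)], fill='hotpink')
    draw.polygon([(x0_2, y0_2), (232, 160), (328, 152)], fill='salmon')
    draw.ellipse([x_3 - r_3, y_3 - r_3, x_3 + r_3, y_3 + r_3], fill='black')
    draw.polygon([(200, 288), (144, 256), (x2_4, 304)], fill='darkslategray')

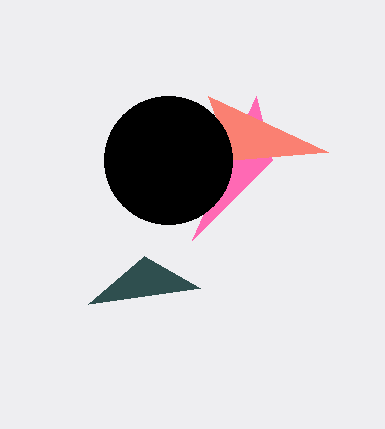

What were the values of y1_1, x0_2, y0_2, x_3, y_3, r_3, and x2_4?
y1_1 = 96; x0_2 = 208; y0_2 = 96; x_3 = 168; y_3 = 160; r_3 = 64; x2_4 = 88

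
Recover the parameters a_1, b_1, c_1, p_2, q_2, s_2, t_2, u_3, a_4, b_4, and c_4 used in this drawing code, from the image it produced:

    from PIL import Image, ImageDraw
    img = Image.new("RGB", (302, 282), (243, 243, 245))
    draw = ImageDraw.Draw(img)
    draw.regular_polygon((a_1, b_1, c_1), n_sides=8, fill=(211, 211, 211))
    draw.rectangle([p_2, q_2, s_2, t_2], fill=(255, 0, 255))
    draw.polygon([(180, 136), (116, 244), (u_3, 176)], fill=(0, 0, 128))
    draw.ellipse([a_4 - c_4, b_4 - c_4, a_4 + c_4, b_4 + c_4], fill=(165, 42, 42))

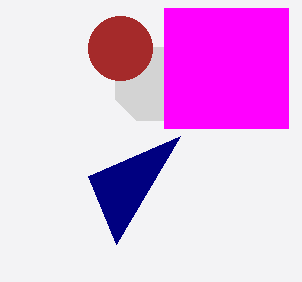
a_1 = 152, b_1 = 84, c_1 = 40, p_2 = 164, q_2 = 8, s_2 = 288, t_2 = 128, u_3 = 88, a_4 = 120, b_4 = 48, c_4 = 32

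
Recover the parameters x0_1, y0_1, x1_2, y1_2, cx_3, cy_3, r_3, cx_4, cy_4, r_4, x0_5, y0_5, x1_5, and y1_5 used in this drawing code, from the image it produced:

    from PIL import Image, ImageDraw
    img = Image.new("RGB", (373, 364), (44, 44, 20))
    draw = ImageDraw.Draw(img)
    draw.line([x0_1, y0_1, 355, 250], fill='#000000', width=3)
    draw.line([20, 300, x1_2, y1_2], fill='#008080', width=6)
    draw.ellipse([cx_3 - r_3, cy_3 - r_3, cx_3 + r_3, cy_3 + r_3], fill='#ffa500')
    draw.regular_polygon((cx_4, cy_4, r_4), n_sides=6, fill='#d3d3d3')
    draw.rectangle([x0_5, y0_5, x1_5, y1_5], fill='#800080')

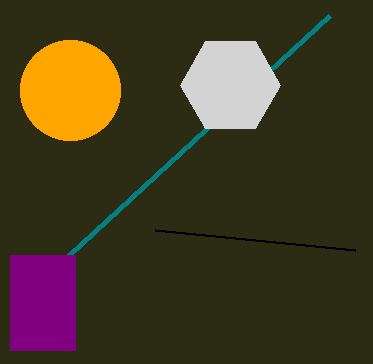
x0_1 = 155
y0_1 = 230
x1_2 = 330
y1_2 = 15
cx_3 = 70
cy_3 = 90
r_3 = 50
cx_4 = 230
cy_4 = 85
r_4 = 50
x0_5 = 10
y0_5 = 255
x1_5 = 75
y1_5 = 350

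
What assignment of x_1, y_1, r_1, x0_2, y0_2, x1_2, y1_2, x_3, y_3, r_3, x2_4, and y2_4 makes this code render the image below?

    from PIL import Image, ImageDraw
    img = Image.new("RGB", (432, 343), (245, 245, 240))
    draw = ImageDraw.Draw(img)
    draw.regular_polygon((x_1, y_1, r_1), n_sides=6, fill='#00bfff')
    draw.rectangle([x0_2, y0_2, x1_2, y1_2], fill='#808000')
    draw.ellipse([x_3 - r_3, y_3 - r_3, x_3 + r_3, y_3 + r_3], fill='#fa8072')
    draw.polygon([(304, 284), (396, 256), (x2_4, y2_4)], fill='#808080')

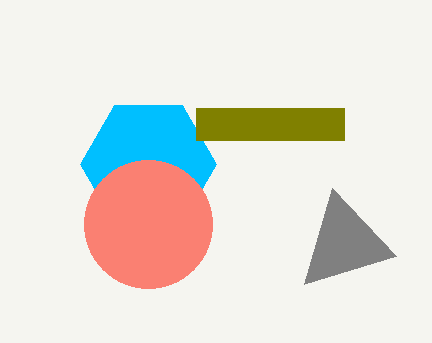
x_1 = 148
y_1 = 164
r_1 = 68
x0_2 = 196
y0_2 = 108
x1_2 = 344
y1_2 = 140
x_3 = 148
y_3 = 224
r_3 = 64
x2_4 = 332
y2_4 = 188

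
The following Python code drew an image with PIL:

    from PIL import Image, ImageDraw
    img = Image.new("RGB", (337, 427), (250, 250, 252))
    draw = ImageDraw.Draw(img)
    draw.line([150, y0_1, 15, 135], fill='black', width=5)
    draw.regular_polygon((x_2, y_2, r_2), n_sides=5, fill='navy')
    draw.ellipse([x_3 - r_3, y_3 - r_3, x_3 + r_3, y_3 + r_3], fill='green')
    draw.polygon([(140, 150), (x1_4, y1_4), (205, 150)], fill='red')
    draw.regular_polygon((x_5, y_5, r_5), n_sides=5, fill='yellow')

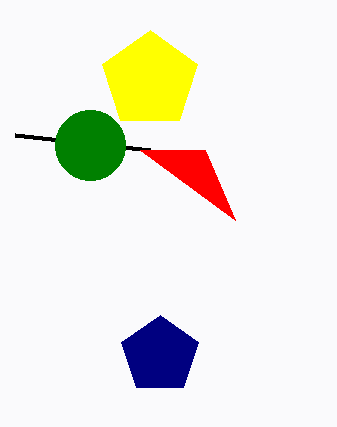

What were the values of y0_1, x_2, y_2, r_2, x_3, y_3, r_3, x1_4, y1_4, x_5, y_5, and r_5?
y0_1 = 150, x_2 = 160, y_2 = 355, r_2 = 40, x_3 = 90, y_3 = 145, r_3 = 35, x1_4 = 235, y1_4 = 220, x_5 = 150, y_5 = 80, r_5 = 50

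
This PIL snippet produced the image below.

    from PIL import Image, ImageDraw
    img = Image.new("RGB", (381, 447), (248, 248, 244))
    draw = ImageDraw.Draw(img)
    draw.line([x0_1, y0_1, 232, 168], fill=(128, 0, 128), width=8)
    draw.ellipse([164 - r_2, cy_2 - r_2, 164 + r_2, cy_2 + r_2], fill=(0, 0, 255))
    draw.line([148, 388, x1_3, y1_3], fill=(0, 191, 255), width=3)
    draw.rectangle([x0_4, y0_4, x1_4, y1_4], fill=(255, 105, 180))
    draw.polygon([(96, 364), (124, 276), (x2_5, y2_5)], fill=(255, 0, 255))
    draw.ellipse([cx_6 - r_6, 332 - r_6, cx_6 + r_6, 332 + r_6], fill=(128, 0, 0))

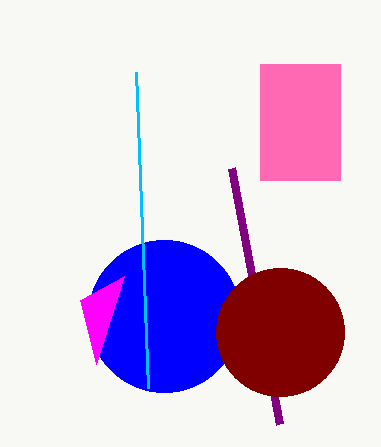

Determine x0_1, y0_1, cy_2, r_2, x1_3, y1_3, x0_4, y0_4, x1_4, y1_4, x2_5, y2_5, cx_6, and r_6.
x0_1 = 280; y0_1 = 424; cy_2 = 316; r_2 = 76; x1_3 = 136; y1_3 = 72; x0_4 = 260; y0_4 = 64; x1_4 = 340; y1_4 = 180; x2_5 = 80; y2_5 = 300; cx_6 = 280; r_6 = 64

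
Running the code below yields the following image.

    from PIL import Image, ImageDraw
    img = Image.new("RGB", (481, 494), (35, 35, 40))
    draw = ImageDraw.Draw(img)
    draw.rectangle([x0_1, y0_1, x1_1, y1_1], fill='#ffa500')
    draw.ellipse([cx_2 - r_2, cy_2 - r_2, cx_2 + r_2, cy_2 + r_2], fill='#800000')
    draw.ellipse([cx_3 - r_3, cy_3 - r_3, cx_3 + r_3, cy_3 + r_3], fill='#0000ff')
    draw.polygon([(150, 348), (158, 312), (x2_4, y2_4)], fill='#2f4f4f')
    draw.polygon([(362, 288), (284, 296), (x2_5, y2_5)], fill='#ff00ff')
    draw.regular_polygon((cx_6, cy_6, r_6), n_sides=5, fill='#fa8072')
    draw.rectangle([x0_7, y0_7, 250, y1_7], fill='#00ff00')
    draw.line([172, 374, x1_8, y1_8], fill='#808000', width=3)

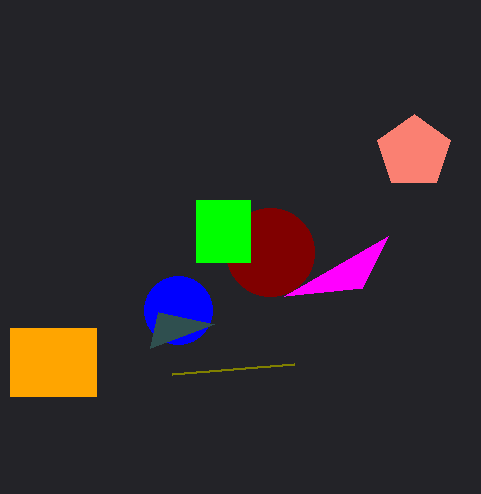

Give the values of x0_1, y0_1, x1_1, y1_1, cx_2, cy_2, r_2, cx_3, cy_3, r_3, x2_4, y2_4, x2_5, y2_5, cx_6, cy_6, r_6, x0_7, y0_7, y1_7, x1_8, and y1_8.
x0_1 = 10, y0_1 = 328, x1_1 = 96, y1_1 = 396, cx_2 = 270, cy_2 = 252, r_2 = 44, cx_3 = 178, cy_3 = 310, r_3 = 34, x2_4 = 214, y2_4 = 324, x2_5 = 388, y2_5 = 236, cx_6 = 414, cy_6 = 152, r_6 = 38, x0_7 = 196, y0_7 = 200, y1_7 = 262, x1_8 = 294, y1_8 = 364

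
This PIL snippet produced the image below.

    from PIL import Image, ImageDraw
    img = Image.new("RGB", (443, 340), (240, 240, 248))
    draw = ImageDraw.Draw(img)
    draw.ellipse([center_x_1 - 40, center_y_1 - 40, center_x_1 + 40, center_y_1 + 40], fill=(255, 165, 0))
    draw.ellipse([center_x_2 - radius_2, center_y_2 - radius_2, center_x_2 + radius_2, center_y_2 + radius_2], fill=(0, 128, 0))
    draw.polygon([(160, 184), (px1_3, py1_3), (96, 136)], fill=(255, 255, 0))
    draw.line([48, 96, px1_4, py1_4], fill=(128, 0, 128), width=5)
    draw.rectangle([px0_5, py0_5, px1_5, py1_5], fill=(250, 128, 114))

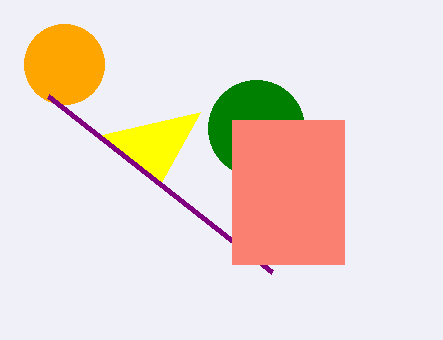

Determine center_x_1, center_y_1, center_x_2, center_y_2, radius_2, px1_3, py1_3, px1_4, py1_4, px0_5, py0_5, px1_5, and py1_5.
center_x_1 = 64; center_y_1 = 64; center_x_2 = 256; center_y_2 = 128; radius_2 = 48; px1_3 = 200; py1_3 = 112; px1_4 = 272; py1_4 = 272; px0_5 = 232; py0_5 = 120; px1_5 = 344; py1_5 = 264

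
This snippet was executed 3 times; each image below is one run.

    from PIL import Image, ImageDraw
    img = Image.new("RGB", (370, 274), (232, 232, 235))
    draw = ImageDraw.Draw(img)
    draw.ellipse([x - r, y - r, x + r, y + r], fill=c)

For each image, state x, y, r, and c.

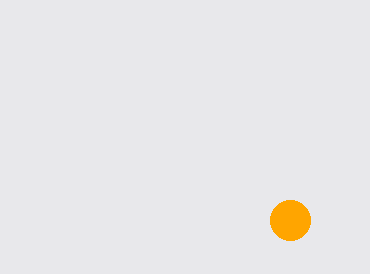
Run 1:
x = 290; y = 220; r = 20; c = 'orange'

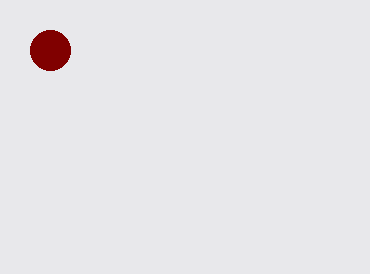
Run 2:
x = 50; y = 50; r = 20; c = 'maroon'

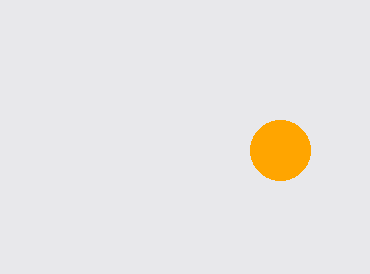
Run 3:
x = 280, y = 150, r = 30, c = 'orange'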